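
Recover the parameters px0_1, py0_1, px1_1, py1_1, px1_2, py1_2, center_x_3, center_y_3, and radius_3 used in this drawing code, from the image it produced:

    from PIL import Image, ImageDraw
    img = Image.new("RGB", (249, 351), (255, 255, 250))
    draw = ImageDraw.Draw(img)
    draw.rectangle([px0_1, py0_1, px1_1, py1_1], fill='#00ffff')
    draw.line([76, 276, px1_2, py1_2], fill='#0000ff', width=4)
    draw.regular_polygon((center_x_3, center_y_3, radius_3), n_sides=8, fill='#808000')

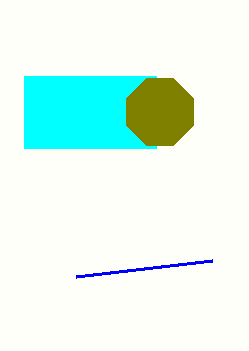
px0_1 = 24
py0_1 = 76
px1_1 = 156
py1_1 = 148
px1_2 = 212
py1_2 = 260
center_x_3 = 160
center_y_3 = 112
radius_3 = 36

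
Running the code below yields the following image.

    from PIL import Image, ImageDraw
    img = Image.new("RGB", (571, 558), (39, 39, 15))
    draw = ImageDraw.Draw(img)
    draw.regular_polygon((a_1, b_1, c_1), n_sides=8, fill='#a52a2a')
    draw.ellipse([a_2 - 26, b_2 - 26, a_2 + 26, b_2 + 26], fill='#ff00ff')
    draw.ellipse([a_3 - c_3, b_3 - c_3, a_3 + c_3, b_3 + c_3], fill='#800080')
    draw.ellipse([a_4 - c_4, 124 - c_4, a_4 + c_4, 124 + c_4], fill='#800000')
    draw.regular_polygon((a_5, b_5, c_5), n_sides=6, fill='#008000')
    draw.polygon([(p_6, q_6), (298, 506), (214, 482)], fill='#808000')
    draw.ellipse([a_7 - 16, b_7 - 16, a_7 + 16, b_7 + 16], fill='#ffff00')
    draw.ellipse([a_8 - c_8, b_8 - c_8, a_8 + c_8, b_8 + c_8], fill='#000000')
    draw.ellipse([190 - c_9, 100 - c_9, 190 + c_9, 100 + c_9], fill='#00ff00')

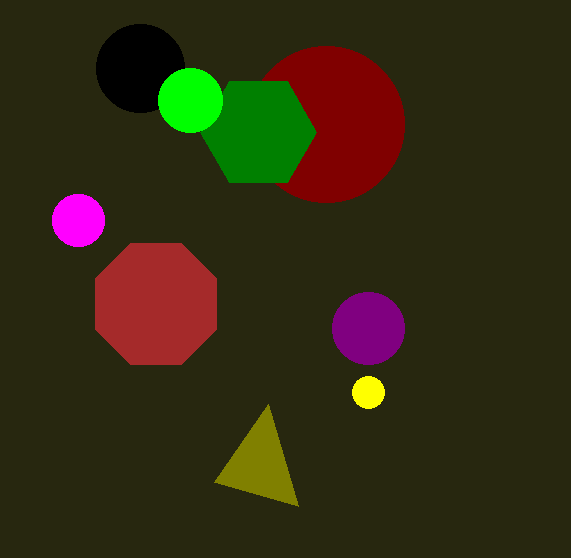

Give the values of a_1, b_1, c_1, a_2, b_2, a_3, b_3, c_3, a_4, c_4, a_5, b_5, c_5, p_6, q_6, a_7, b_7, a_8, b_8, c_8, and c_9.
a_1 = 156, b_1 = 304, c_1 = 66, a_2 = 78, b_2 = 220, a_3 = 368, b_3 = 328, c_3 = 36, a_4 = 326, c_4 = 78, a_5 = 258, b_5 = 132, c_5 = 58, p_6 = 268, q_6 = 404, a_7 = 368, b_7 = 392, a_8 = 140, b_8 = 68, c_8 = 44, c_9 = 32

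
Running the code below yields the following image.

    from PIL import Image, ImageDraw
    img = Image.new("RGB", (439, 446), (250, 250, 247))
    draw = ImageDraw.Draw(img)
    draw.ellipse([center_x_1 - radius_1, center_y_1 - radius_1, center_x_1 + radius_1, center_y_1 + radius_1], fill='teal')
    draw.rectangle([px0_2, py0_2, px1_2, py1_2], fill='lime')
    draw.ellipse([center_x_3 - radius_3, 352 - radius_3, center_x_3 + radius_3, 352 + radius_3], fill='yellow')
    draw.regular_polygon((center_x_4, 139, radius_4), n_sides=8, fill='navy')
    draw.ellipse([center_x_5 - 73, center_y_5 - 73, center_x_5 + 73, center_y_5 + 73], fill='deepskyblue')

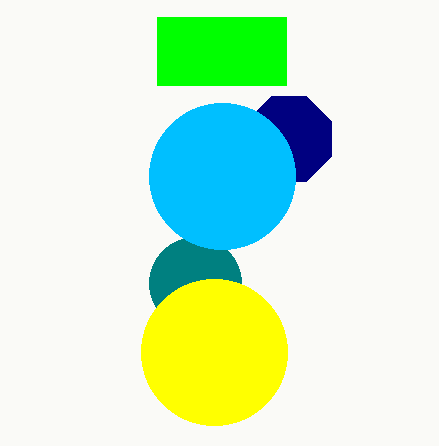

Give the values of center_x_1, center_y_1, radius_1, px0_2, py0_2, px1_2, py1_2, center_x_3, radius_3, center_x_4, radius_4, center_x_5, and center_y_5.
center_x_1 = 195
center_y_1 = 283
radius_1 = 46
px0_2 = 157
py0_2 = 17
px1_2 = 286
py1_2 = 85
center_x_3 = 214
radius_3 = 73
center_x_4 = 289
radius_4 = 46
center_x_5 = 222
center_y_5 = 176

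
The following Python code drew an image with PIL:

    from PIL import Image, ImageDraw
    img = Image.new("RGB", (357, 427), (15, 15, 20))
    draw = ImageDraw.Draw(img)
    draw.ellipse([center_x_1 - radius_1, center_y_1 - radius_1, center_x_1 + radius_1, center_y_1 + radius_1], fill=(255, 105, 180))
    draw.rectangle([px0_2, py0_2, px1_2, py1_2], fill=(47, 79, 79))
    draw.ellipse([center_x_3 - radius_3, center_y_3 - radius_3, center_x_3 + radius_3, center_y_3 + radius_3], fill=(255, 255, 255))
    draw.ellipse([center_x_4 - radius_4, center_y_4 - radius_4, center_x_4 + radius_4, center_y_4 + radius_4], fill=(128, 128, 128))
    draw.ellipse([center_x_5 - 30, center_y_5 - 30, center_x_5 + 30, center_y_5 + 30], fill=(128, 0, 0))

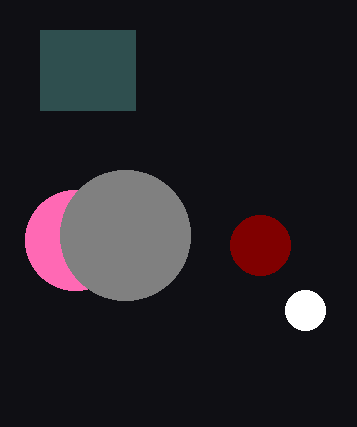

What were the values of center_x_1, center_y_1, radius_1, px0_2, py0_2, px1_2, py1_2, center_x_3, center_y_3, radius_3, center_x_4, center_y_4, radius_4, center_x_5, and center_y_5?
center_x_1 = 75
center_y_1 = 240
radius_1 = 50
px0_2 = 40
py0_2 = 30
px1_2 = 135
py1_2 = 110
center_x_3 = 305
center_y_3 = 310
radius_3 = 20
center_x_4 = 125
center_y_4 = 235
radius_4 = 65
center_x_5 = 260
center_y_5 = 245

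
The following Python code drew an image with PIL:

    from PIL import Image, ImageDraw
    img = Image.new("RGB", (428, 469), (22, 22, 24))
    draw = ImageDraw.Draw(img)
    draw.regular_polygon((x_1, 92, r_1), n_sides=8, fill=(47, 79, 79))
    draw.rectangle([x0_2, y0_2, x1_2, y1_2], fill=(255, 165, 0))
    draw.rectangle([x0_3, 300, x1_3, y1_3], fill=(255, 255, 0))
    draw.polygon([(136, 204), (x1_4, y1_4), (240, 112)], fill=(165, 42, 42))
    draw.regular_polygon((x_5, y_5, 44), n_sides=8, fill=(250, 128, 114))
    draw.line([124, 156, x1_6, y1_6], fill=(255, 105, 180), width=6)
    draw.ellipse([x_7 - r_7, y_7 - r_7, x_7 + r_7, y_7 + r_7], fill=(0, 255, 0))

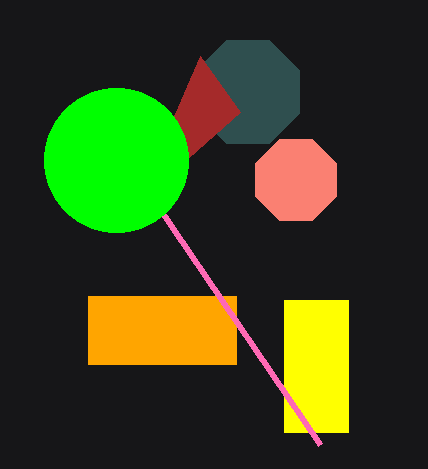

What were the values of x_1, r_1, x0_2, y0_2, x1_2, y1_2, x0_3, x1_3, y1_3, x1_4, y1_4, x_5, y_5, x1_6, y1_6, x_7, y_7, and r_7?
x_1 = 248; r_1 = 56; x0_2 = 88; y0_2 = 296; x1_2 = 236; y1_2 = 364; x0_3 = 284; x1_3 = 348; y1_3 = 432; x1_4 = 200; y1_4 = 56; x_5 = 296; y_5 = 180; x1_6 = 320; y1_6 = 444; x_7 = 116; y_7 = 160; r_7 = 72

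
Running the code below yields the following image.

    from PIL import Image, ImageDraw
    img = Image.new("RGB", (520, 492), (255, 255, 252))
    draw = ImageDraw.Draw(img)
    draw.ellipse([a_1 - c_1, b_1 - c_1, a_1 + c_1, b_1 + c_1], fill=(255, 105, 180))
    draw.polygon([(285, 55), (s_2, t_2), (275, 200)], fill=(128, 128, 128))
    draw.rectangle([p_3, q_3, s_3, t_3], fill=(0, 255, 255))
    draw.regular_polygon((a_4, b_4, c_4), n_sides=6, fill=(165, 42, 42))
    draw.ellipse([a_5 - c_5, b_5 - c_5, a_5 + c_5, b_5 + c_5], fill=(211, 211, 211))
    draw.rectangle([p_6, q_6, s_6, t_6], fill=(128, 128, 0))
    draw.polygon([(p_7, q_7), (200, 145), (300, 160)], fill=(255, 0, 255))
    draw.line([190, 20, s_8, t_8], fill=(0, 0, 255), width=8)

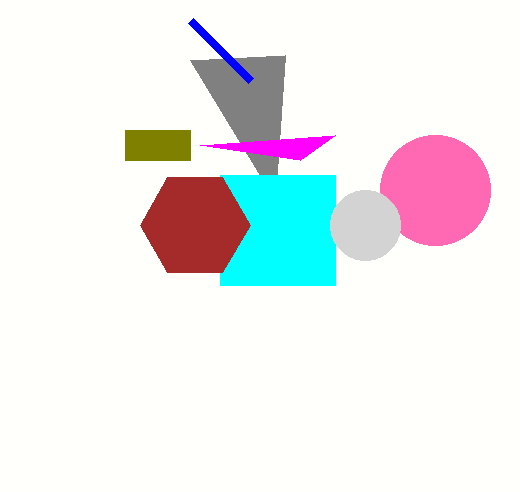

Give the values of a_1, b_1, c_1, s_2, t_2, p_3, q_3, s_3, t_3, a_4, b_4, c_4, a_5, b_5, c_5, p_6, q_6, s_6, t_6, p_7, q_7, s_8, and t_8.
a_1 = 435
b_1 = 190
c_1 = 55
s_2 = 190
t_2 = 60
p_3 = 220
q_3 = 175
s_3 = 335
t_3 = 285
a_4 = 195
b_4 = 225
c_4 = 55
a_5 = 365
b_5 = 225
c_5 = 35
p_6 = 125
q_6 = 130
s_6 = 190
t_6 = 160
p_7 = 335
q_7 = 135
s_8 = 250
t_8 = 80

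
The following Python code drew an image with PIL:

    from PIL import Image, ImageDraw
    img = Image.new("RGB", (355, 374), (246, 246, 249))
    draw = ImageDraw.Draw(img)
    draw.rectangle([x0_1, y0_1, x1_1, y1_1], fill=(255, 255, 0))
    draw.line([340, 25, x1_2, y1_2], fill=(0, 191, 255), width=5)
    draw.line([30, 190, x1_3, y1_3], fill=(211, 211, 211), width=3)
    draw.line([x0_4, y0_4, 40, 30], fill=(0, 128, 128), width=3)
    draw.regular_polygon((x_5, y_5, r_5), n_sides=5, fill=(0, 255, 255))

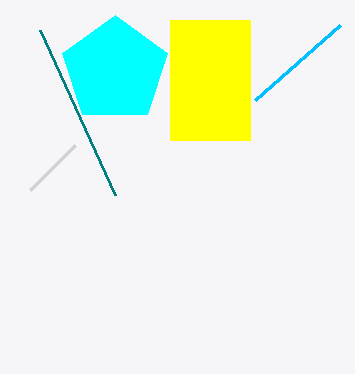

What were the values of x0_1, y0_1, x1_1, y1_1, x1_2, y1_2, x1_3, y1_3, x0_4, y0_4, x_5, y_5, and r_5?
x0_1 = 170, y0_1 = 20, x1_1 = 250, y1_1 = 140, x1_2 = 255, y1_2 = 100, x1_3 = 75, y1_3 = 145, x0_4 = 115, y0_4 = 195, x_5 = 115, y_5 = 70, r_5 = 55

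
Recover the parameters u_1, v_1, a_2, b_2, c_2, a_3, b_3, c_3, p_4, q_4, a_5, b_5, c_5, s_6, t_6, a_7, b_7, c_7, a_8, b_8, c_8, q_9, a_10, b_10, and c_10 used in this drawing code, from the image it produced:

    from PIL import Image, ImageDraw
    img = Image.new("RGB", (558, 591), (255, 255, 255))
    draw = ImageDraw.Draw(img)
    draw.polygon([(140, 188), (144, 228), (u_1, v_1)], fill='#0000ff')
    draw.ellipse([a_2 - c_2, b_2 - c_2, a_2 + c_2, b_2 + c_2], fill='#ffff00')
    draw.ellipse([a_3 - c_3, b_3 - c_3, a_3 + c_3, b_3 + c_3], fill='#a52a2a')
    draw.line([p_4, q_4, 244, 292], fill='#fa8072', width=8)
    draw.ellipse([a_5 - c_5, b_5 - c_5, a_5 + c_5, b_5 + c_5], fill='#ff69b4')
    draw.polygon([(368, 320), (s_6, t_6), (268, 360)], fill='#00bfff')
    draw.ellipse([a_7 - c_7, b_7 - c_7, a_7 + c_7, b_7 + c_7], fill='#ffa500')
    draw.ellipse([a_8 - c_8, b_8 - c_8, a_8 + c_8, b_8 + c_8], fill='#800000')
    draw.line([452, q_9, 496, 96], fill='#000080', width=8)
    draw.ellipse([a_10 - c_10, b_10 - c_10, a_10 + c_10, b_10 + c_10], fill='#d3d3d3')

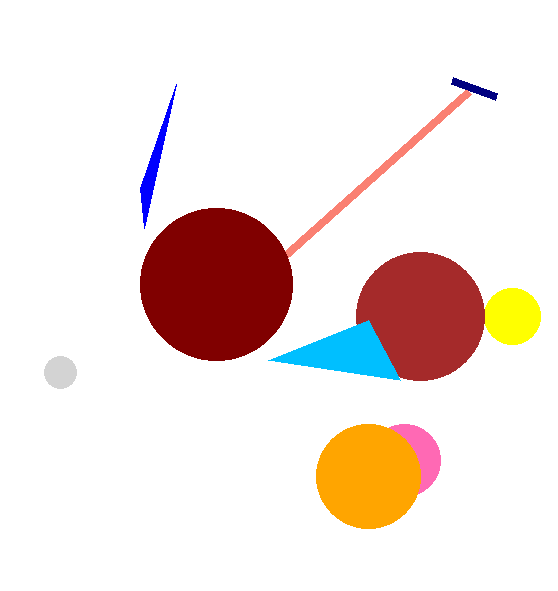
u_1 = 176; v_1 = 84; a_2 = 512; b_2 = 316; c_2 = 28; a_3 = 420; b_3 = 316; c_3 = 64; p_4 = 468; q_4 = 92; a_5 = 404; b_5 = 460; c_5 = 36; s_6 = 400; t_6 = 380; a_7 = 368; b_7 = 476; c_7 = 52; a_8 = 216; b_8 = 284; c_8 = 76; q_9 = 80; a_10 = 60; b_10 = 372; c_10 = 16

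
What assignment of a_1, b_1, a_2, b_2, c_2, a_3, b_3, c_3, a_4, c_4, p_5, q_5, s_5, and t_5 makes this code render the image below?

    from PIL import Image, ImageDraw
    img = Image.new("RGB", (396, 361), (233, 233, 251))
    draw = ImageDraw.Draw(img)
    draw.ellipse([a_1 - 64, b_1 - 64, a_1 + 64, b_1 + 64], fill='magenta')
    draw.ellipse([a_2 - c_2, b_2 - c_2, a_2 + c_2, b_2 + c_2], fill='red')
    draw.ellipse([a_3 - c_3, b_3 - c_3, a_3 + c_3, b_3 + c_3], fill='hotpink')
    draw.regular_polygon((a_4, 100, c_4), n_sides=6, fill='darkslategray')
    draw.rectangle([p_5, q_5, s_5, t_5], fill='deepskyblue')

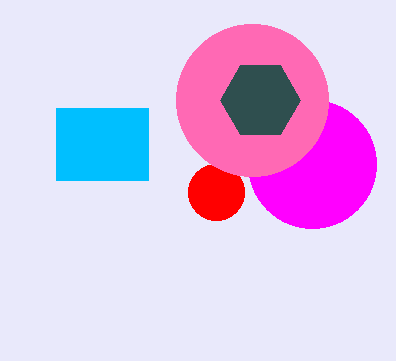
a_1 = 312
b_1 = 164
a_2 = 216
b_2 = 192
c_2 = 28
a_3 = 252
b_3 = 100
c_3 = 76
a_4 = 260
c_4 = 40
p_5 = 56
q_5 = 108
s_5 = 148
t_5 = 180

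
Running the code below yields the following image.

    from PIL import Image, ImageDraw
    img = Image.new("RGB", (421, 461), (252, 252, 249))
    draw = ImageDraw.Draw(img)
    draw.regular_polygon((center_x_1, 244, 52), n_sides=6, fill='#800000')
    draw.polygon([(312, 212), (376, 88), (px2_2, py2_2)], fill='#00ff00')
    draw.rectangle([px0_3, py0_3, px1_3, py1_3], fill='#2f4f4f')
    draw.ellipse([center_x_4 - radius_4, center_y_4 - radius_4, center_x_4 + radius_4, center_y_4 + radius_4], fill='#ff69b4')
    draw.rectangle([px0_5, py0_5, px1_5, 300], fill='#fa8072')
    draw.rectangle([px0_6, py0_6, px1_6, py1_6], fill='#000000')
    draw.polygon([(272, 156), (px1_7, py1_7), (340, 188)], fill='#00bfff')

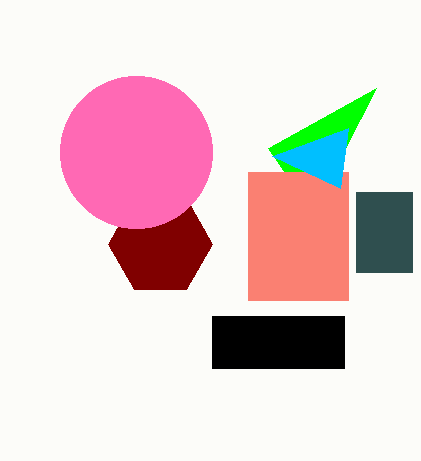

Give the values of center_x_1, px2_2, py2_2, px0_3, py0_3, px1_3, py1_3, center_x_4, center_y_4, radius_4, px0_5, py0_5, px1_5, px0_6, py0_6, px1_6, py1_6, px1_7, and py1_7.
center_x_1 = 160; px2_2 = 268; py2_2 = 148; px0_3 = 356; py0_3 = 192; px1_3 = 412; py1_3 = 272; center_x_4 = 136; center_y_4 = 152; radius_4 = 76; px0_5 = 248; py0_5 = 172; px1_5 = 348; px0_6 = 212; py0_6 = 316; px1_6 = 344; py1_6 = 368; px1_7 = 348; py1_7 = 128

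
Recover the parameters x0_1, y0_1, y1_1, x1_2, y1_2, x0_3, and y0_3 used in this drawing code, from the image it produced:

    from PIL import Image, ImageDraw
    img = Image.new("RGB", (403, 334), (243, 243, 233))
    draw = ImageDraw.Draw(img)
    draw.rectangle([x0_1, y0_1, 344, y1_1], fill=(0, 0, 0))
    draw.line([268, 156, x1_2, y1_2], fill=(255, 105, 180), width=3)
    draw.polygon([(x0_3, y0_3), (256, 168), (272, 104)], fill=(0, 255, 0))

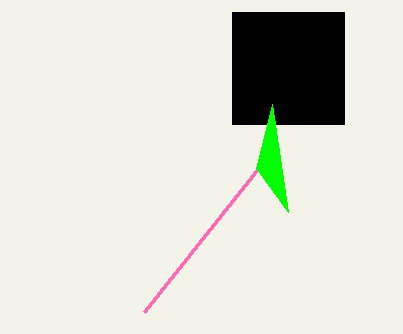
x0_1 = 232; y0_1 = 12; y1_1 = 124; x1_2 = 144; y1_2 = 312; x0_3 = 288; y0_3 = 212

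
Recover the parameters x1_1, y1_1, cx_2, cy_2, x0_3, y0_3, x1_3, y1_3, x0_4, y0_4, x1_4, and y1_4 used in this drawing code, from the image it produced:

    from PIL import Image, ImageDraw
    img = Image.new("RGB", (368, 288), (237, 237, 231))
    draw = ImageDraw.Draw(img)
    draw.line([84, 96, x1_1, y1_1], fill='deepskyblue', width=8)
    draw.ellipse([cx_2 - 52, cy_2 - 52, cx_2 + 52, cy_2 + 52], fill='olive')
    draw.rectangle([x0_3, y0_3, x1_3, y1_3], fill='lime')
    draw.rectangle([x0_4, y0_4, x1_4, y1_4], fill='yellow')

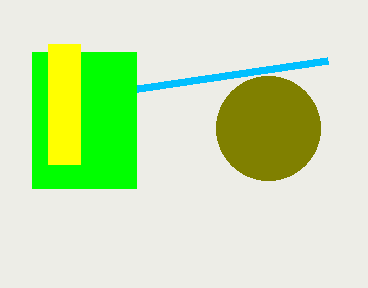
x1_1 = 328, y1_1 = 60, cx_2 = 268, cy_2 = 128, x0_3 = 32, y0_3 = 52, x1_3 = 136, y1_3 = 188, x0_4 = 48, y0_4 = 44, x1_4 = 80, y1_4 = 164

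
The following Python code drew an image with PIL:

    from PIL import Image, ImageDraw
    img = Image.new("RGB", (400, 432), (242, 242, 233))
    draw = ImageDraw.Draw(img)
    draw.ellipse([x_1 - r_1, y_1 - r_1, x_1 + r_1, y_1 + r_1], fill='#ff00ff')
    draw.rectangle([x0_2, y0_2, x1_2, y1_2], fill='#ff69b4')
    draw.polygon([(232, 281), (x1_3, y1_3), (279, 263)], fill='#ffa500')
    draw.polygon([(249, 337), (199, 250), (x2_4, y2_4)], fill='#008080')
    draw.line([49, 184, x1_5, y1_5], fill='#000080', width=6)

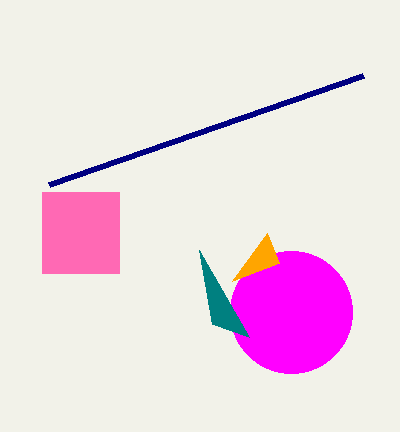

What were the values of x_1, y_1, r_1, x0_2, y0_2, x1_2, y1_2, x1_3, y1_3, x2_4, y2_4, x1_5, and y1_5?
x_1 = 291
y_1 = 312
r_1 = 61
x0_2 = 42
y0_2 = 192
x1_2 = 119
y1_2 = 273
x1_3 = 267
y1_3 = 233
x2_4 = 212
y2_4 = 324
x1_5 = 363
y1_5 = 75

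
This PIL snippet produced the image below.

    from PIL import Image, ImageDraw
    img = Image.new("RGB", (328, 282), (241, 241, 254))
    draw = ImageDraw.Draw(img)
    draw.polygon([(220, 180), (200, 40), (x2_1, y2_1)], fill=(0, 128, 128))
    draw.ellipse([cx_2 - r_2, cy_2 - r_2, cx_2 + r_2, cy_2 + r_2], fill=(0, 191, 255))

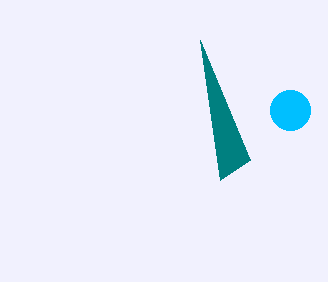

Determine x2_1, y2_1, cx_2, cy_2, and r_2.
x2_1 = 250, y2_1 = 160, cx_2 = 290, cy_2 = 110, r_2 = 20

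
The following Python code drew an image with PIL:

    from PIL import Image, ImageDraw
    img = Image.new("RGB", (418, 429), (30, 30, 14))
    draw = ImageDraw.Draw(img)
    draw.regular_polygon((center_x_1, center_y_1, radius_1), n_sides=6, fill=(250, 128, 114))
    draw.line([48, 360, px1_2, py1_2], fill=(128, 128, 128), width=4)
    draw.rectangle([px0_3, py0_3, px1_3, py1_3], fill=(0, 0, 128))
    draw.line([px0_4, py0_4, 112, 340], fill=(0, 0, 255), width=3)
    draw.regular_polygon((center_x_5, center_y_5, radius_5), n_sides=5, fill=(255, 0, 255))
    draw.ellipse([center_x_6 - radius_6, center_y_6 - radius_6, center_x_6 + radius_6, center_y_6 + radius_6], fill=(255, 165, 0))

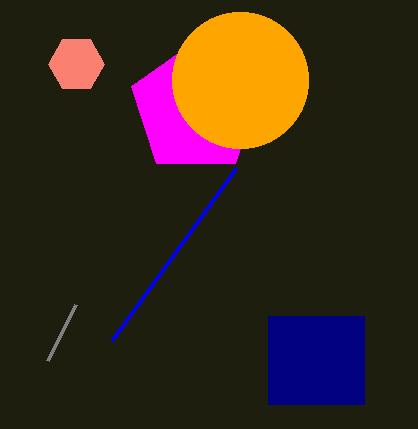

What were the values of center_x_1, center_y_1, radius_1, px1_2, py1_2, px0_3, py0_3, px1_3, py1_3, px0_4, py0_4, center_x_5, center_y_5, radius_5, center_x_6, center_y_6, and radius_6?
center_x_1 = 76; center_y_1 = 64; radius_1 = 28; px1_2 = 76; py1_2 = 304; px0_3 = 268; py0_3 = 316; px1_3 = 364; py1_3 = 404; px0_4 = 236; py0_4 = 168; center_x_5 = 196; center_y_5 = 108; radius_5 = 68; center_x_6 = 240; center_y_6 = 80; radius_6 = 68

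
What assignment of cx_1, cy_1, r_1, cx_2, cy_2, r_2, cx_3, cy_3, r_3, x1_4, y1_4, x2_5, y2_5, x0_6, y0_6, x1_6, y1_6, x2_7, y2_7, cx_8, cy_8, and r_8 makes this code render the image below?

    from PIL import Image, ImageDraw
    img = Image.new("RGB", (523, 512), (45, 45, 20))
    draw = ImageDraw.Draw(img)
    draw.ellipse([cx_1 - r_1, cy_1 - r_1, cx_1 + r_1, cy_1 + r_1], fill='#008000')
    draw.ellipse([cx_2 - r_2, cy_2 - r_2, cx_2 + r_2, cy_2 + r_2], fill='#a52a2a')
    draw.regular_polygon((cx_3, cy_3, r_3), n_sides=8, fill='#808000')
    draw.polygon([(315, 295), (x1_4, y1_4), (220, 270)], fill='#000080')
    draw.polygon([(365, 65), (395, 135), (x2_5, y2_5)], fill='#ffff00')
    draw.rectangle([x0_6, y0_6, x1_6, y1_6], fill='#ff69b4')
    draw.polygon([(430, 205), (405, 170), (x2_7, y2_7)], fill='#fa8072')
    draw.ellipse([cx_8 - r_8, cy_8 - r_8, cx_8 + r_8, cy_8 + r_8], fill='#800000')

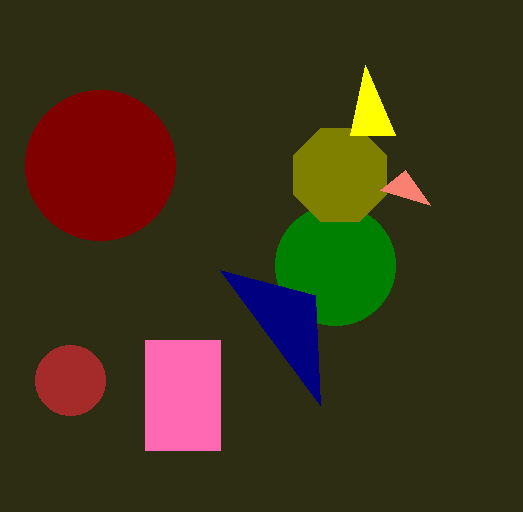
cx_1 = 335, cy_1 = 265, r_1 = 60, cx_2 = 70, cy_2 = 380, r_2 = 35, cx_3 = 340, cy_3 = 175, r_3 = 50, x1_4 = 320, y1_4 = 405, x2_5 = 350, y2_5 = 135, x0_6 = 145, y0_6 = 340, x1_6 = 220, y1_6 = 450, x2_7 = 380, y2_7 = 190, cx_8 = 100, cy_8 = 165, r_8 = 75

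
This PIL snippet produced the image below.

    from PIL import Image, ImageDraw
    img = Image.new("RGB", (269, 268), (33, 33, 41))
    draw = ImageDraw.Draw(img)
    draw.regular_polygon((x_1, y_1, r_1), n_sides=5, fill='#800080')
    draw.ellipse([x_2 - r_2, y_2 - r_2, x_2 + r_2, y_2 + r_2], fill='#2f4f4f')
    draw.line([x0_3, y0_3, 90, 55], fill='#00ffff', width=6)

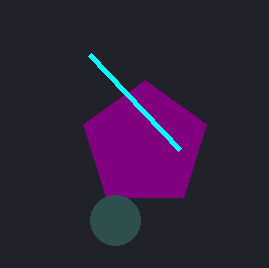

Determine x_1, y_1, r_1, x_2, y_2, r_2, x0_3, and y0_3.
x_1 = 145
y_1 = 145
r_1 = 65
x_2 = 115
y_2 = 220
r_2 = 25
x0_3 = 180
y0_3 = 150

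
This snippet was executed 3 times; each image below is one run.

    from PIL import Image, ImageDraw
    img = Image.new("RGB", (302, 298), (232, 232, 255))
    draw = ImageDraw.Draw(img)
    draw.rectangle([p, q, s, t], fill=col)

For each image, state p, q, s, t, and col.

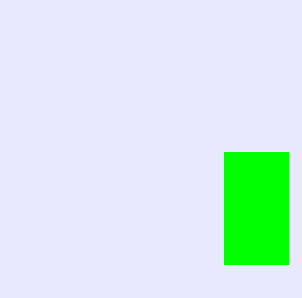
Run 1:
p = 224, q = 152, s = 288, t = 264, col = 'lime'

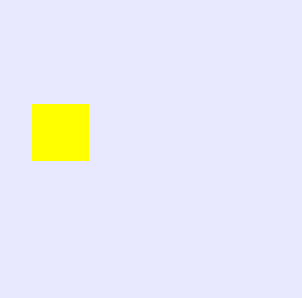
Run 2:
p = 32, q = 104, s = 88, t = 160, col = 'yellow'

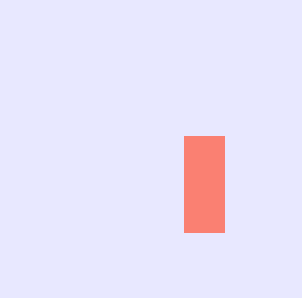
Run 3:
p = 184
q = 136
s = 224
t = 232
col = 'salmon'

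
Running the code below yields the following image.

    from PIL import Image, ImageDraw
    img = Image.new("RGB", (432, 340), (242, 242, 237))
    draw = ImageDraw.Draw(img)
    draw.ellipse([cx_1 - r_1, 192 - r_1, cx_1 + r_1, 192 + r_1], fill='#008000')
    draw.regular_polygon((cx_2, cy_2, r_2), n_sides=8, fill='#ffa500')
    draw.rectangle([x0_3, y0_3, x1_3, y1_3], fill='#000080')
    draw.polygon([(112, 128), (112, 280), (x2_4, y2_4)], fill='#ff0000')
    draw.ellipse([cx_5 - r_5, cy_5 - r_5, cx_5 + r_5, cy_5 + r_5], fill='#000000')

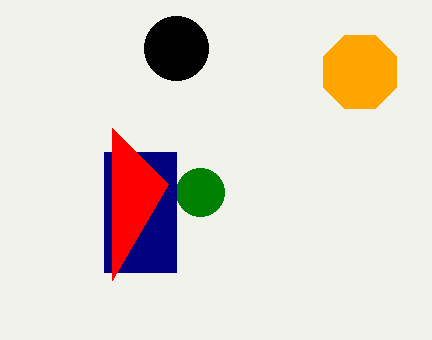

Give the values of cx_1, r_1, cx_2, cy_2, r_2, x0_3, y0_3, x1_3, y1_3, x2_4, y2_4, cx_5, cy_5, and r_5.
cx_1 = 200
r_1 = 24
cx_2 = 360
cy_2 = 72
r_2 = 40
x0_3 = 104
y0_3 = 152
x1_3 = 176
y1_3 = 272
x2_4 = 168
y2_4 = 184
cx_5 = 176
cy_5 = 48
r_5 = 32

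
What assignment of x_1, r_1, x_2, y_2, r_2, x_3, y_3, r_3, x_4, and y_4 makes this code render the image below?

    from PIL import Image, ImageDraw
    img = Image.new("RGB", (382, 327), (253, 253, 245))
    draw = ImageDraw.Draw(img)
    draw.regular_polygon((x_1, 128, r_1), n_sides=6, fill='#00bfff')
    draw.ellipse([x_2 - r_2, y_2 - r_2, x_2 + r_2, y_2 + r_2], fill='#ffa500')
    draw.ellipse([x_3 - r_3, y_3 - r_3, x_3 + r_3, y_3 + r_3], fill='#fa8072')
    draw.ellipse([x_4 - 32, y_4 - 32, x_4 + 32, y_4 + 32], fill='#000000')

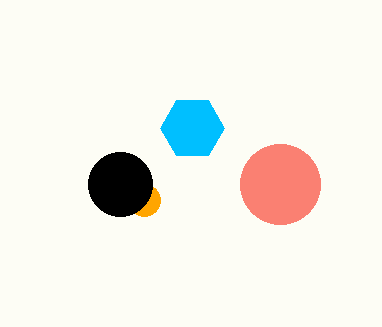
x_1 = 192
r_1 = 32
x_2 = 144
y_2 = 200
r_2 = 16
x_3 = 280
y_3 = 184
r_3 = 40
x_4 = 120
y_4 = 184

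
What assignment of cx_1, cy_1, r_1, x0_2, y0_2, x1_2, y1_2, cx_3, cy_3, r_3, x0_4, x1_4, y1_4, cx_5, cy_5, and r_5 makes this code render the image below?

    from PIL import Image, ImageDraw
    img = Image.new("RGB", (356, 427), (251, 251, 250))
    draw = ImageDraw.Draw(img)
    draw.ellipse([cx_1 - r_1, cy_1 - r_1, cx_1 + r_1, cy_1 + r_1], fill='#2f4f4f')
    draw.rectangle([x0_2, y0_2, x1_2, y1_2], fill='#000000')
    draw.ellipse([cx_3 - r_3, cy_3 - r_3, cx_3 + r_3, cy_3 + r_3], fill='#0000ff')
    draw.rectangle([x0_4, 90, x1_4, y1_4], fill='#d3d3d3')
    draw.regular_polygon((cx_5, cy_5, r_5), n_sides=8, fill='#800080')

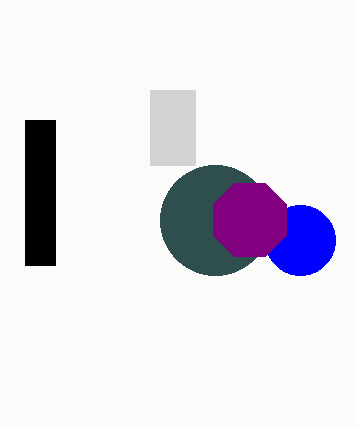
cx_1 = 215
cy_1 = 220
r_1 = 55
x0_2 = 25
y0_2 = 120
x1_2 = 55
y1_2 = 265
cx_3 = 300
cy_3 = 240
r_3 = 35
x0_4 = 150
x1_4 = 195
y1_4 = 165
cx_5 = 250
cy_5 = 220
r_5 = 40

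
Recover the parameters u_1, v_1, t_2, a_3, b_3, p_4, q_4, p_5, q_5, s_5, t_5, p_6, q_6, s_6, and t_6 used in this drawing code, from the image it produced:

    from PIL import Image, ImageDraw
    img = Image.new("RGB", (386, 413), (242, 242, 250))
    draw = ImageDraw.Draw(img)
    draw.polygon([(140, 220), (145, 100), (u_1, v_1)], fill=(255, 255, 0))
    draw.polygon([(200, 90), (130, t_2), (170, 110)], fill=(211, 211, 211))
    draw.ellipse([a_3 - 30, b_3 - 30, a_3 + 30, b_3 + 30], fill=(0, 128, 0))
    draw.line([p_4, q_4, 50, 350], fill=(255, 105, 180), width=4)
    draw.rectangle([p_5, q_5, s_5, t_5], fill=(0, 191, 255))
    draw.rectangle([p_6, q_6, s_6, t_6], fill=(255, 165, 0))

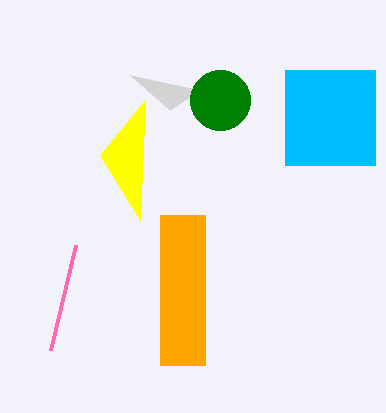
u_1 = 100; v_1 = 155; t_2 = 75; a_3 = 220; b_3 = 100; p_4 = 75; q_4 = 245; p_5 = 285; q_5 = 70; s_5 = 375; t_5 = 165; p_6 = 160; q_6 = 215; s_6 = 205; t_6 = 365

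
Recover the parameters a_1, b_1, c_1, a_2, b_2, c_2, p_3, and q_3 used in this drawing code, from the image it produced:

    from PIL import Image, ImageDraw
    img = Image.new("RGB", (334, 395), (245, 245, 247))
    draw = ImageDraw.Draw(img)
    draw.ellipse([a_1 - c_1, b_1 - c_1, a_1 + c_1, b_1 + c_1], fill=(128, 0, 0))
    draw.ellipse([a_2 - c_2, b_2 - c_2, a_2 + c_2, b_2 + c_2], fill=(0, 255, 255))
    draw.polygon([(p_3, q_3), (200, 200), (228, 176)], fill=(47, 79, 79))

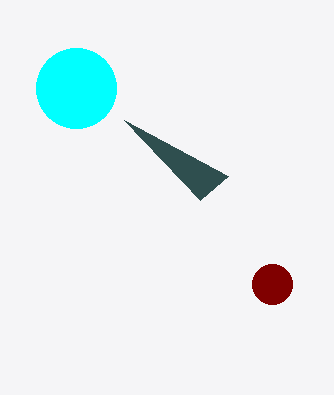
a_1 = 272, b_1 = 284, c_1 = 20, a_2 = 76, b_2 = 88, c_2 = 40, p_3 = 124, q_3 = 120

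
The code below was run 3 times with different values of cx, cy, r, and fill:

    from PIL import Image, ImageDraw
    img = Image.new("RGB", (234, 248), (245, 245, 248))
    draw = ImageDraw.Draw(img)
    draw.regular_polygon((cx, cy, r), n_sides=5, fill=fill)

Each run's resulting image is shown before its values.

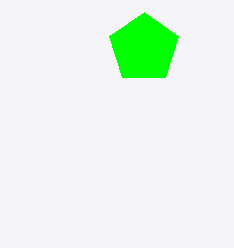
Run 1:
cx = 144, cy = 48, r = 36, fill = 'lime'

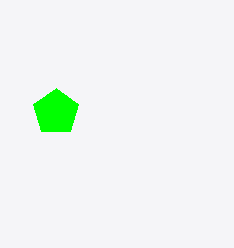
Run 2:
cx = 56, cy = 112, r = 24, fill = 'lime'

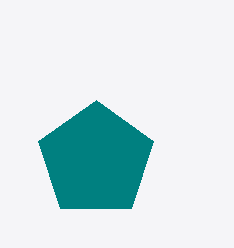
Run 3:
cx = 96
cy = 160
r = 60
fill = 'teal'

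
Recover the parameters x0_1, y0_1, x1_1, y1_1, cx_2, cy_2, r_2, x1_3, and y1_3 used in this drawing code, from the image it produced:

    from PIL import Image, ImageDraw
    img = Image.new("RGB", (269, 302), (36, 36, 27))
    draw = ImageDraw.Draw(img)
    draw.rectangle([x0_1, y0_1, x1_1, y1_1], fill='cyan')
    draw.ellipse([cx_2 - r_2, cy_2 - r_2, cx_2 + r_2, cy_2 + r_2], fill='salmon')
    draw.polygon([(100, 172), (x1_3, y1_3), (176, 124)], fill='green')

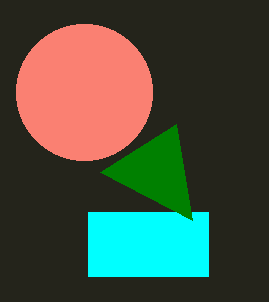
x0_1 = 88
y0_1 = 212
x1_1 = 208
y1_1 = 276
cx_2 = 84
cy_2 = 92
r_2 = 68
x1_3 = 192
y1_3 = 220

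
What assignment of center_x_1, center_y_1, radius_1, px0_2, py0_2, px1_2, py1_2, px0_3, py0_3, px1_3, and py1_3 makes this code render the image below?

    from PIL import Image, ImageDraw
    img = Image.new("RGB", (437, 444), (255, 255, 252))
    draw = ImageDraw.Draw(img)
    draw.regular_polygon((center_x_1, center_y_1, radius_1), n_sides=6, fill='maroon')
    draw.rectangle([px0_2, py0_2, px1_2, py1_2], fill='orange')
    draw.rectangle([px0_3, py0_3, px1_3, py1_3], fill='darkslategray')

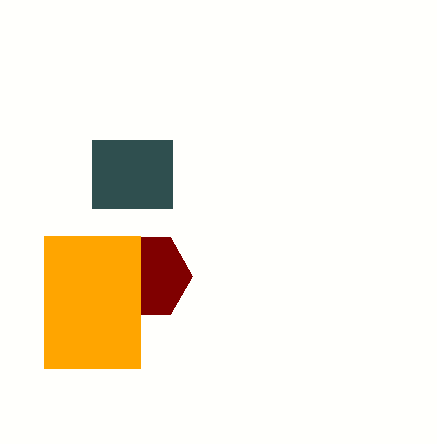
center_x_1 = 148, center_y_1 = 276, radius_1 = 44, px0_2 = 44, py0_2 = 236, px1_2 = 140, py1_2 = 368, px0_3 = 92, py0_3 = 140, px1_3 = 172, py1_3 = 208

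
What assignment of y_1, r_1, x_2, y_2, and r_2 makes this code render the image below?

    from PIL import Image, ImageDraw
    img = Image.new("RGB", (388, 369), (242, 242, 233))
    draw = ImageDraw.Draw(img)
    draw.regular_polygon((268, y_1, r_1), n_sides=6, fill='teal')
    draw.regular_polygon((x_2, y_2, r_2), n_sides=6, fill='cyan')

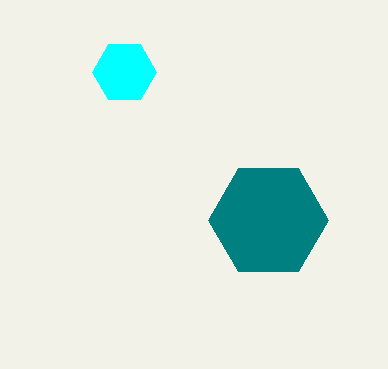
y_1 = 220
r_1 = 60
x_2 = 124
y_2 = 72
r_2 = 32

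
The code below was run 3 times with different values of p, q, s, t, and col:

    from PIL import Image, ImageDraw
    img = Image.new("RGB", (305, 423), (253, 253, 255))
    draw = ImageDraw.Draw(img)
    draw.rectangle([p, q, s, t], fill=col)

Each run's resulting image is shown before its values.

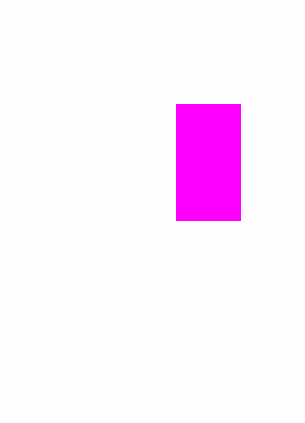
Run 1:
p = 176
q = 104
s = 240
t = 220
col = 'magenta'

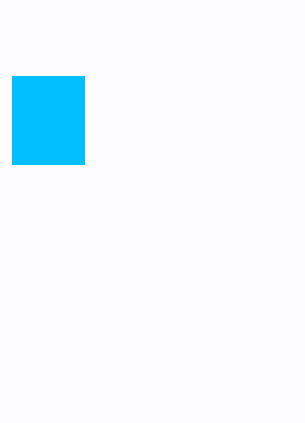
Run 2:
p = 12; q = 76; s = 84; t = 164; col = 'deepskyblue'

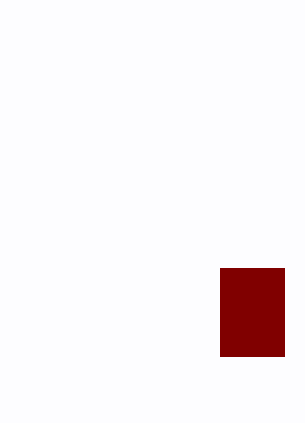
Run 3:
p = 220, q = 268, s = 284, t = 356, col = 'maroon'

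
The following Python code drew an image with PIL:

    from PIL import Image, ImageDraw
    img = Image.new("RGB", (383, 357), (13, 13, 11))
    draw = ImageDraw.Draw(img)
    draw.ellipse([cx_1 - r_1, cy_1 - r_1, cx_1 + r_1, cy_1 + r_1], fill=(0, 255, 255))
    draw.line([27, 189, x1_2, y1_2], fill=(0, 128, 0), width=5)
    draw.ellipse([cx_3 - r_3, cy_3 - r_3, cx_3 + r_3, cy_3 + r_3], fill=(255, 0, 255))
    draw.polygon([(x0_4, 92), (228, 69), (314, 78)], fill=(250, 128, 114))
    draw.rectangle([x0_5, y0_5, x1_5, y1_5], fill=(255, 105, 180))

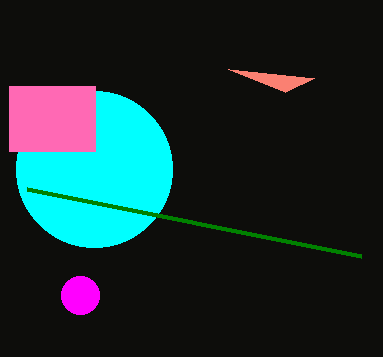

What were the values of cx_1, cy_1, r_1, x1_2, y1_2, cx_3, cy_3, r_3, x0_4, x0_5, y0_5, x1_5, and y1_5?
cx_1 = 94, cy_1 = 169, r_1 = 78, x1_2 = 361, y1_2 = 256, cx_3 = 80, cy_3 = 295, r_3 = 19, x0_4 = 285, x0_5 = 9, y0_5 = 86, x1_5 = 95, y1_5 = 151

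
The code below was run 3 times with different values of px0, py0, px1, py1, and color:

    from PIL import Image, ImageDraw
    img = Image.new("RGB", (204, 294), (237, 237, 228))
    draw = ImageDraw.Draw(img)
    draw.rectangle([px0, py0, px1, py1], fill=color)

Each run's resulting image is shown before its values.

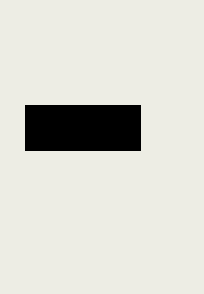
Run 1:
px0 = 25
py0 = 105
px1 = 140
py1 = 150
color = 'black'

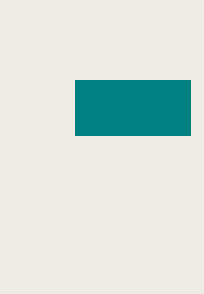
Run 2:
px0 = 75
py0 = 80
px1 = 190
py1 = 135
color = 'teal'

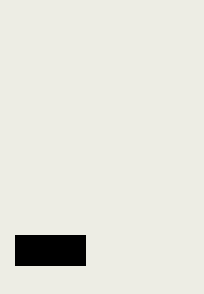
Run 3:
px0 = 15
py0 = 235
px1 = 85
py1 = 265
color = 'black'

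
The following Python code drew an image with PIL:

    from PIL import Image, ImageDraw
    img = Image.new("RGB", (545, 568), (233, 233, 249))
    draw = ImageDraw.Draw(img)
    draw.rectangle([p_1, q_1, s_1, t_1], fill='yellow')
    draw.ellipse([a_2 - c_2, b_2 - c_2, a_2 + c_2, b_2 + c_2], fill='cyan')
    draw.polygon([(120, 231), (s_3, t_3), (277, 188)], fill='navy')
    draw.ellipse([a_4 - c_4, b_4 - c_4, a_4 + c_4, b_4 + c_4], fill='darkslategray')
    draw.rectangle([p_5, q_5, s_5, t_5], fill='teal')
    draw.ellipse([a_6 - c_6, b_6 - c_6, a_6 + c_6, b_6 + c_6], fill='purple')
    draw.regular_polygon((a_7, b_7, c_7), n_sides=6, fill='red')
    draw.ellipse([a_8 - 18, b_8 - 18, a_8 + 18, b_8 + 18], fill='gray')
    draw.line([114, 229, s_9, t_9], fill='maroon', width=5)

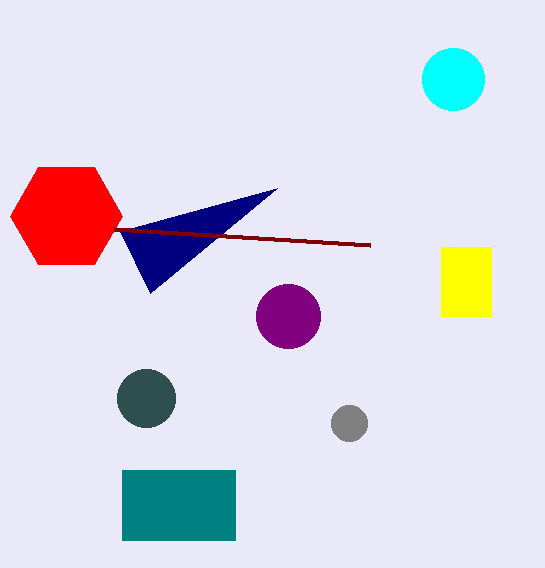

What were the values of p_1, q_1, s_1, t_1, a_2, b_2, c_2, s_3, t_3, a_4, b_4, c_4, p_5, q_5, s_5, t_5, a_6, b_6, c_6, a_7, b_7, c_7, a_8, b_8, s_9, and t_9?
p_1 = 441, q_1 = 247, s_1 = 491, t_1 = 316, a_2 = 453, b_2 = 79, c_2 = 31, s_3 = 150, t_3 = 293, a_4 = 146, b_4 = 398, c_4 = 29, p_5 = 122, q_5 = 470, s_5 = 235, t_5 = 540, a_6 = 288, b_6 = 316, c_6 = 32, a_7 = 66, b_7 = 216, c_7 = 56, a_8 = 349, b_8 = 423, s_9 = 370, t_9 = 245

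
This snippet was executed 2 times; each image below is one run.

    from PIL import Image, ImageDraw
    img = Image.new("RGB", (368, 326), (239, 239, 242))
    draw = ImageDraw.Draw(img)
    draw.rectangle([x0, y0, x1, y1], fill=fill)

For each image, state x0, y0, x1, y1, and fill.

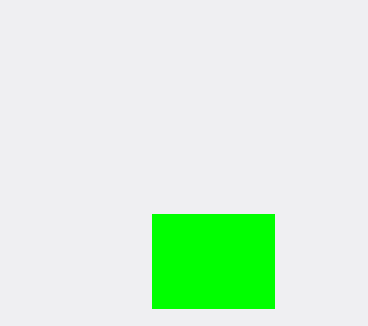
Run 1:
x0 = 152; y0 = 214; x1 = 274; y1 = 308; fill = 'lime'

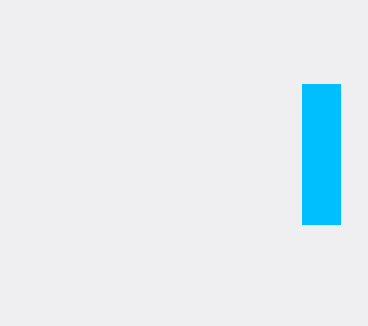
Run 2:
x0 = 302, y0 = 84, x1 = 340, y1 = 224, fill = 'deepskyblue'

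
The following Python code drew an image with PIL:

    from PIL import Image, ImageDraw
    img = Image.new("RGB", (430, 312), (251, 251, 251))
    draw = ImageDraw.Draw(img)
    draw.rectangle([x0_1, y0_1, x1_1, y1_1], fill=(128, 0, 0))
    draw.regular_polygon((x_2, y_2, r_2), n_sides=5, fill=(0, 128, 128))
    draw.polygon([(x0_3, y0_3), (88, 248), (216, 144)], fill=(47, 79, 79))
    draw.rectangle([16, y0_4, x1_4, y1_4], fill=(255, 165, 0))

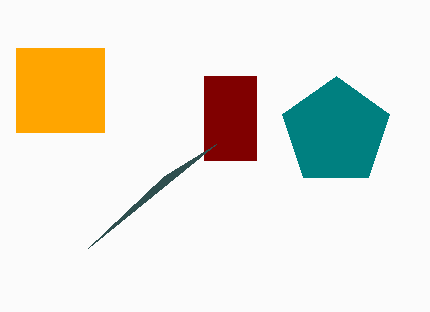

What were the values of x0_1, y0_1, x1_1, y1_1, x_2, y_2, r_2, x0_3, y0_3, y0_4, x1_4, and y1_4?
x0_1 = 204, y0_1 = 76, x1_1 = 256, y1_1 = 160, x_2 = 336, y_2 = 132, r_2 = 56, x0_3 = 164, y0_3 = 176, y0_4 = 48, x1_4 = 104, y1_4 = 132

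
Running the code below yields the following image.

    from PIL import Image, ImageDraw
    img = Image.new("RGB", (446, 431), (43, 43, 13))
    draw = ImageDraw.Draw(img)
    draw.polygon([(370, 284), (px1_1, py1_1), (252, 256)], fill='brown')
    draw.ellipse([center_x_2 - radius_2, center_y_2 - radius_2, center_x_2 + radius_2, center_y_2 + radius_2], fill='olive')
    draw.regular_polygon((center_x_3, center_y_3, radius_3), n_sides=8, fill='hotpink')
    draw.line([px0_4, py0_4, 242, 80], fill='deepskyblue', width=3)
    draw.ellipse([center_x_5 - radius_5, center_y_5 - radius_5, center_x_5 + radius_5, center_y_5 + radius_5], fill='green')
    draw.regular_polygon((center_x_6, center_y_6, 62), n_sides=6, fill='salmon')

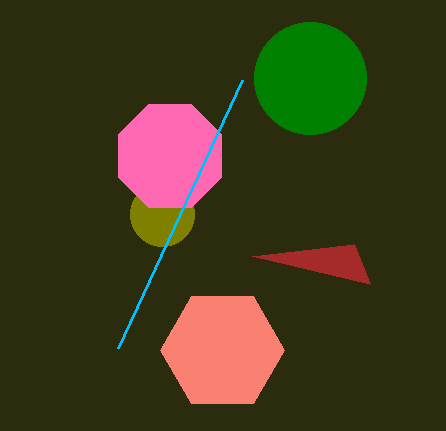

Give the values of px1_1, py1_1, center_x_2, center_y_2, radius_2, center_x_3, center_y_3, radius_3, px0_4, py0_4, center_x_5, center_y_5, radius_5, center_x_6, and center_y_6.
px1_1 = 354; py1_1 = 244; center_x_2 = 162; center_y_2 = 214; radius_2 = 32; center_x_3 = 170; center_y_3 = 156; radius_3 = 56; px0_4 = 118; py0_4 = 348; center_x_5 = 310; center_y_5 = 78; radius_5 = 56; center_x_6 = 222; center_y_6 = 350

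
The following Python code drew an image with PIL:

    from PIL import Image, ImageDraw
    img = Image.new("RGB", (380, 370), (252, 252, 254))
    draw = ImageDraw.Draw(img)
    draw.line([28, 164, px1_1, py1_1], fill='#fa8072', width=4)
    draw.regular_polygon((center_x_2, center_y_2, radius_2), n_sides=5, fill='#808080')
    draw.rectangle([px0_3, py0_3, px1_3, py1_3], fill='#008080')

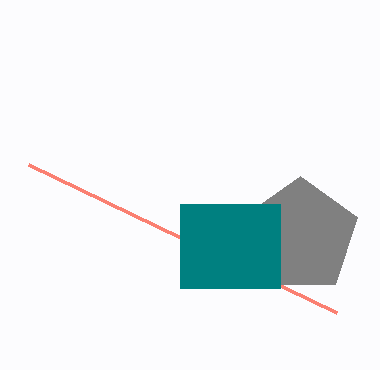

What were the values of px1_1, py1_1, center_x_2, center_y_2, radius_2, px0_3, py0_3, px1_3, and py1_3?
px1_1 = 336, py1_1 = 312, center_x_2 = 300, center_y_2 = 236, radius_2 = 60, px0_3 = 180, py0_3 = 204, px1_3 = 280, py1_3 = 288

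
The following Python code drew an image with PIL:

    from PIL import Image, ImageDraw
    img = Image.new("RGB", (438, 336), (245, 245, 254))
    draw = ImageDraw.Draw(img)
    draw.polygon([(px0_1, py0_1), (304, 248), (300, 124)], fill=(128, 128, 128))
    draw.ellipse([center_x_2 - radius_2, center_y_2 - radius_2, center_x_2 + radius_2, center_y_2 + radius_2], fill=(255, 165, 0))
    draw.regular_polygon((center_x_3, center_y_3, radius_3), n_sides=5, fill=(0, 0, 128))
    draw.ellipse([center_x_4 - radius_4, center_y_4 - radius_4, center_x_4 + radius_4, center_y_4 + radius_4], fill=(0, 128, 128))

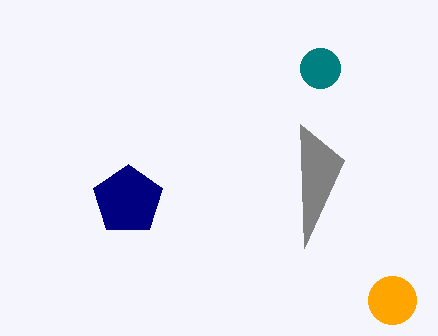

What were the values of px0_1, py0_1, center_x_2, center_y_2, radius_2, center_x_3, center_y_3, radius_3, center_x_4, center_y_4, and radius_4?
px0_1 = 344; py0_1 = 160; center_x_2 = 392; center_y_2 = 300; radius_2 = 24; center_x_3 = 128; center_y_3 = 200; radius_3 = 36; center_x_4 = 320; center_y_4 = 68; radius_4 = 20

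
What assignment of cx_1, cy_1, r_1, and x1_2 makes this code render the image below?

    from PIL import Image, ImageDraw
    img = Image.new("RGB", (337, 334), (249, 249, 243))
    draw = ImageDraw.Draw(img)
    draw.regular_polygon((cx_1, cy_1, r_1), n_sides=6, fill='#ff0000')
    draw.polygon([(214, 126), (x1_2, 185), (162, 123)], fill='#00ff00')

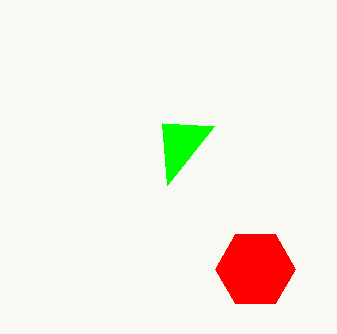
cx_1 = 255; cy_1 = 269; r_1 = 40; x1_2 = 167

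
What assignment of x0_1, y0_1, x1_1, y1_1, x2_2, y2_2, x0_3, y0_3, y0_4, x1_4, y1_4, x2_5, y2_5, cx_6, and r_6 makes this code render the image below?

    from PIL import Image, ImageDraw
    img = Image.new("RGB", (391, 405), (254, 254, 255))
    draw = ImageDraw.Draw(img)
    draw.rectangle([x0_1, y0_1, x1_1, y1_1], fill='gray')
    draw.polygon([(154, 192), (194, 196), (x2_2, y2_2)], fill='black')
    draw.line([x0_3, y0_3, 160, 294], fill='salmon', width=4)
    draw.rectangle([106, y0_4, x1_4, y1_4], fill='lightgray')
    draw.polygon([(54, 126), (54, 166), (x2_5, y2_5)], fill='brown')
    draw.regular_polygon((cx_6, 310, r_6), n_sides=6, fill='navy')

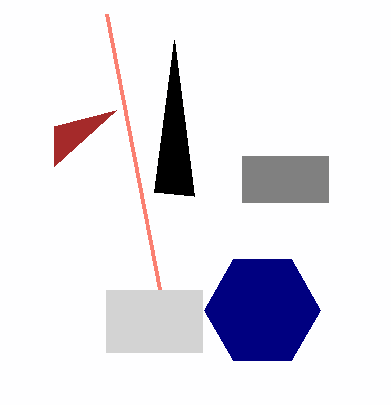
x0_1 = 242
y0_1 = 156
x1_1 = 328
y1_1 = 202
x2_2 = 174
y2_2 = 40
x0_3 = 106
y0_3 = 14
y0_4 = 290
x1_4 = 202
y1_4 = 352
x2_5 = 116
y2_5 = 110
cx_6 = 262
r_6 = 58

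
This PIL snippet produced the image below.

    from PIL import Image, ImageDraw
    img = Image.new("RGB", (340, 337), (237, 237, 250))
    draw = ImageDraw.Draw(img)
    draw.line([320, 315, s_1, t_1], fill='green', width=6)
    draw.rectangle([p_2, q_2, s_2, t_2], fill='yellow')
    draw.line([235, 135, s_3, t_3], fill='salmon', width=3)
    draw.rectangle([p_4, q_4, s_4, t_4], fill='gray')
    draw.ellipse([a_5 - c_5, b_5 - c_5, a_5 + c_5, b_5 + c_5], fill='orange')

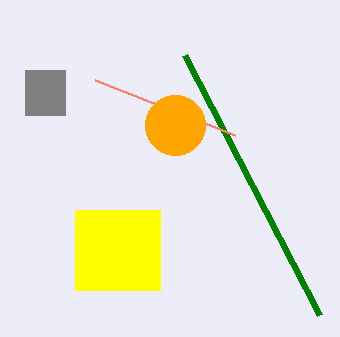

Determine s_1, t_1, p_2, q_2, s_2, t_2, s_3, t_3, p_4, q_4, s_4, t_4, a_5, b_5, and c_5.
s_1 = 185; t_1 = 55; p_2 = 75; q_2 = 210; s_2 = 160; t_2 = 290; s_3 = 95; t_3 = 80; p_4 = 25; q_4 = 70; s_4 = 65; t_4 = 115; a_5 = 175; b_5 = 125; c_5 = 30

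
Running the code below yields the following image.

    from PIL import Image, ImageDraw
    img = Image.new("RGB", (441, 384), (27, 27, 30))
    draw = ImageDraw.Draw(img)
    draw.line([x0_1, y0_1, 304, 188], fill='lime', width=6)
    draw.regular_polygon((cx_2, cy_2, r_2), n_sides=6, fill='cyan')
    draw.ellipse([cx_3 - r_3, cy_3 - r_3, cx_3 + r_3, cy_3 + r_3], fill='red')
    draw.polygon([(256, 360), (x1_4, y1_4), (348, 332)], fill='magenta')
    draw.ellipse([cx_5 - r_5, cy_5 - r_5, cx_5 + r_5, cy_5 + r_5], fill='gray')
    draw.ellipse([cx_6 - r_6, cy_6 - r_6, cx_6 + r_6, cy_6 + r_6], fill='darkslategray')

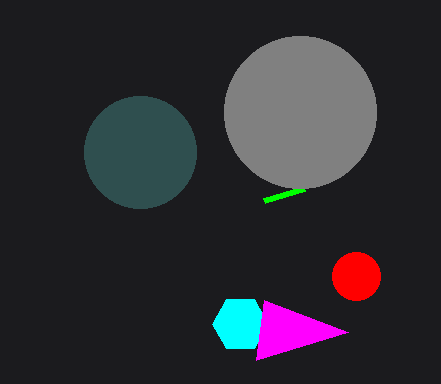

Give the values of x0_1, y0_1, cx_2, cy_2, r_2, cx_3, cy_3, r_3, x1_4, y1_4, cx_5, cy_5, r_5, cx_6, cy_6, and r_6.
x0_1 = 264, y0_1 = 200, cx_2 = 240, cy_2 = 324, r_2 = 28, cx_3 = 356, cy_3 = 276, r_3 = 24, x1_4 = 264, y1_4 = 300, cx_5 = 300, cy_5 = 112, r_5 = 76, cx_6 = 140, cy_6 = 152, r_6 = 56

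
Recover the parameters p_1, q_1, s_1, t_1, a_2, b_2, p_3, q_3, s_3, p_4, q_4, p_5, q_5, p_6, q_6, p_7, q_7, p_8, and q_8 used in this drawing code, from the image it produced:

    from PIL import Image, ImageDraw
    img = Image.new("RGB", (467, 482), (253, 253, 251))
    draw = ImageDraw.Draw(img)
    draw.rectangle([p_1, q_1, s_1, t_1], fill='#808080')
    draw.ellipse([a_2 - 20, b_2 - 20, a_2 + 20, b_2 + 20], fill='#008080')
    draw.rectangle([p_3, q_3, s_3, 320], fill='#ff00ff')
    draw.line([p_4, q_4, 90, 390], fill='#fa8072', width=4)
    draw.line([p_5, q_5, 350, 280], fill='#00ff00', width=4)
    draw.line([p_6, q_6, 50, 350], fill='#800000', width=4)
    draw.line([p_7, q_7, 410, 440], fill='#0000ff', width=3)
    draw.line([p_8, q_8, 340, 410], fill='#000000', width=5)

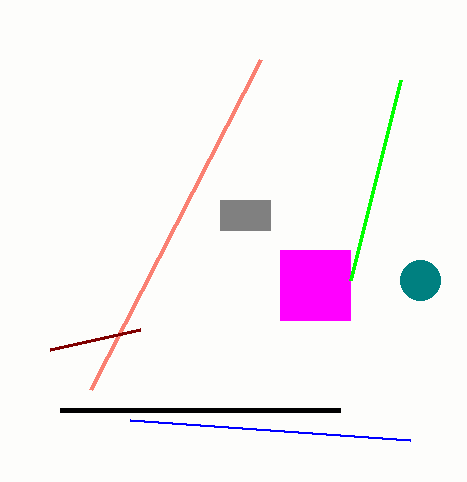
p_1 = 220, q_1 = 200, s_1 = 270, t_1 = 230, a_2 = 420, b_2 = 280, p_3 = 280, q_3 = 250, s_3 = 350, p_4 = 260, q_4 = 60, p_5 = 400, q_5 = 80, p_6 = 140, q_6 = 330, p_7 = 130, q_7 = 420, p_8 = 60, q_8 = 410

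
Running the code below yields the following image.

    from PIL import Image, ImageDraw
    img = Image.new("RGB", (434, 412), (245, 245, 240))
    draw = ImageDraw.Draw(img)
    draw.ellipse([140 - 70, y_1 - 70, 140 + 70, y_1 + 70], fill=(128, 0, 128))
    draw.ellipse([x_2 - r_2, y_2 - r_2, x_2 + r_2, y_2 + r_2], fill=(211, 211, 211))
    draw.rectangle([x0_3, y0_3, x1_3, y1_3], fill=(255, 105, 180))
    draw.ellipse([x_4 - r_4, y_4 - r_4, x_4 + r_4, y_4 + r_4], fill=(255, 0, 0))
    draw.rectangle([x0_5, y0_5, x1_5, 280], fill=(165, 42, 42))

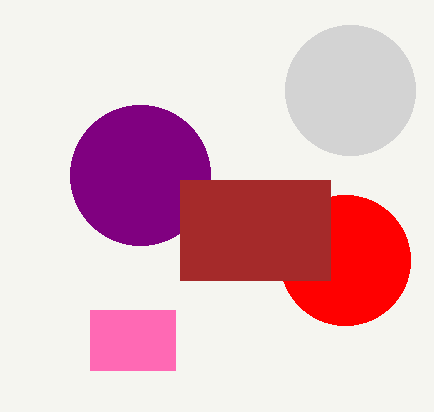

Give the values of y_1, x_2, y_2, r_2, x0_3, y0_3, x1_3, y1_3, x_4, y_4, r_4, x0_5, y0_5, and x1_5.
y_1 = 175; x_2 = 350; y_2 = 90; r_2 = 65; x0_3 = 90; y0_3 = 310; x1_3 = 175; y1_3 = 370; x_4 = 345; y_4 = 260; r_4 = 65; x0_5 = 180; y0_5 = 180; x1_5 = 330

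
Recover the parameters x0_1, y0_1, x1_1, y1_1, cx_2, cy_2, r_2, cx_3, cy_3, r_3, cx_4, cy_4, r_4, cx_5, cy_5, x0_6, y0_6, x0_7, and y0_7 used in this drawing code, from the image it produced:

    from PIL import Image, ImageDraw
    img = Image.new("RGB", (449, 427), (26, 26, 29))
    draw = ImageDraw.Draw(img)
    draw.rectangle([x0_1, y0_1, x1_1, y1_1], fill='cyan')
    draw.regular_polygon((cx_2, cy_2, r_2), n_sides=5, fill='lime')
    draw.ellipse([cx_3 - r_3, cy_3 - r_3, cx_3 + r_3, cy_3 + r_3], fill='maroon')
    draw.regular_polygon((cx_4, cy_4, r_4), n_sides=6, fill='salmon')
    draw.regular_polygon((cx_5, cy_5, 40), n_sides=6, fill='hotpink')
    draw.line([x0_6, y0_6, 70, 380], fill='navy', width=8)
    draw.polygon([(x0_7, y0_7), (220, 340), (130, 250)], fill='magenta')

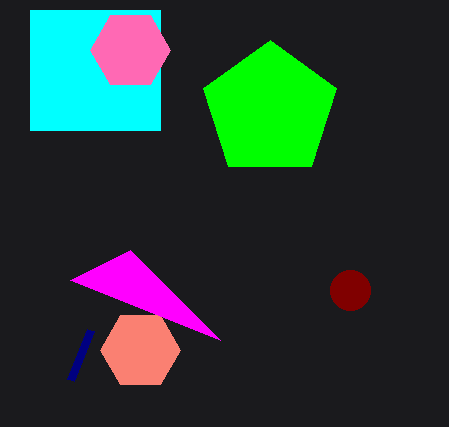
x0_1 = 30; y0_1 = 10; x1_1 = 160; y1_1 = 130; cx_2 = 270; cy_2 = 110; r_2 = 70; cx_3 = 350; cy_3 = 290; r_3 = 20; cx_4 = 140; cy_4 = 350; r_4 = 40; cx_5 = 130; cy_5 = 50; x0_6 = 90; y0_6 = 330; x0_7 = 70; y0_7 = 280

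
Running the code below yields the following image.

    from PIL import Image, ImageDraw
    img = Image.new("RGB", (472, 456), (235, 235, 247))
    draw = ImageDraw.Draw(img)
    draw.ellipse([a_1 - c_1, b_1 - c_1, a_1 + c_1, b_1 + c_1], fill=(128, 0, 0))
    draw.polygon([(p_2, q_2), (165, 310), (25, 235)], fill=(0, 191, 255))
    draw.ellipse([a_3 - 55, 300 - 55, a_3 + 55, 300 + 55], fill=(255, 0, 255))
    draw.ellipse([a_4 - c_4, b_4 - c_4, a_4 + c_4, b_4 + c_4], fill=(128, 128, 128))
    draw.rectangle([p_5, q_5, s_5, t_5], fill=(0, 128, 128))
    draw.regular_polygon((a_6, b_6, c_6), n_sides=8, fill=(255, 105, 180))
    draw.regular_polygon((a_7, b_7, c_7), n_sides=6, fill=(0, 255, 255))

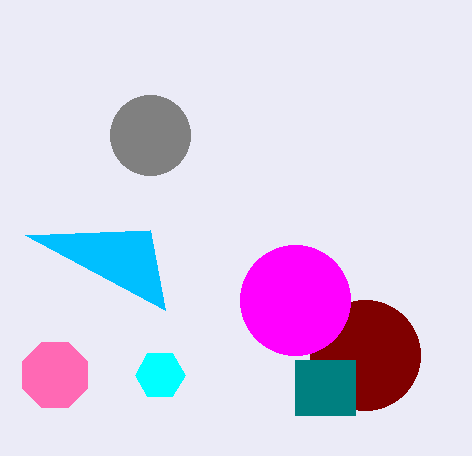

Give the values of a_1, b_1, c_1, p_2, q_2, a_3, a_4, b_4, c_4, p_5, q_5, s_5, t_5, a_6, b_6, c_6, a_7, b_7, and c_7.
a_1 = 365, b_1 = 355, c_1 = 55, p_2 = 150, q_2 = 230, a_3 = 295, a_4 = 150, b_4 = 135, c_4 = 40, p_5 = 295, q_5 = 360, s_5 = 355, t_5 = 415, a_6 = 55, b_6 = 375, c_6 = 35, a_7 = 160, b_7 = 375, c_7 = 25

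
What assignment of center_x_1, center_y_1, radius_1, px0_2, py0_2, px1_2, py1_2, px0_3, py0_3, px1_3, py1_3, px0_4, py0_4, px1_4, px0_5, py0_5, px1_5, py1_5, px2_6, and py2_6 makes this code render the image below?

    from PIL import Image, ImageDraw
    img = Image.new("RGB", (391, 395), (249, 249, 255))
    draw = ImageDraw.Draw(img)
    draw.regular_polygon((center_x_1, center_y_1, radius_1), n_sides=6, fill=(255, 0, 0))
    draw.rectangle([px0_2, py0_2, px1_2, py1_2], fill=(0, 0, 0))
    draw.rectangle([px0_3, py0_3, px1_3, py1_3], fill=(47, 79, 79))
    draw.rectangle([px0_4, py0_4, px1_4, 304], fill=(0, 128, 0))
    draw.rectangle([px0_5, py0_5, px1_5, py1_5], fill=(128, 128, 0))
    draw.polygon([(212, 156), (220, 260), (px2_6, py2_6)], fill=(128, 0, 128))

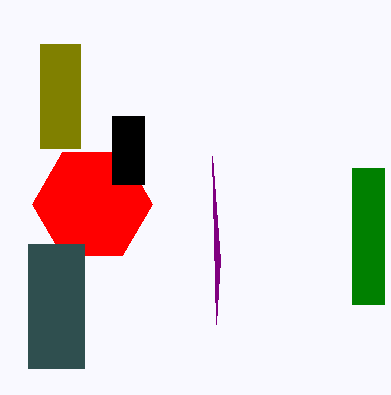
center_x_1 = 92, center_y_1 = 204, radius_1 = 60, px0_2 = 112, py0_2 = 116, px1_2 = 144, py1_2 = 184, px0_3 = 28, py0_3 = 244, px1_3 = 84, py1_3 = 368, px0_4 = 352, py0_4 = 168, px1_4 = 384, px0_5 = 40, py0_5 = 44, px1_5 = 80, py1_5 = 148, px2_6 = 216, py2_6 = 324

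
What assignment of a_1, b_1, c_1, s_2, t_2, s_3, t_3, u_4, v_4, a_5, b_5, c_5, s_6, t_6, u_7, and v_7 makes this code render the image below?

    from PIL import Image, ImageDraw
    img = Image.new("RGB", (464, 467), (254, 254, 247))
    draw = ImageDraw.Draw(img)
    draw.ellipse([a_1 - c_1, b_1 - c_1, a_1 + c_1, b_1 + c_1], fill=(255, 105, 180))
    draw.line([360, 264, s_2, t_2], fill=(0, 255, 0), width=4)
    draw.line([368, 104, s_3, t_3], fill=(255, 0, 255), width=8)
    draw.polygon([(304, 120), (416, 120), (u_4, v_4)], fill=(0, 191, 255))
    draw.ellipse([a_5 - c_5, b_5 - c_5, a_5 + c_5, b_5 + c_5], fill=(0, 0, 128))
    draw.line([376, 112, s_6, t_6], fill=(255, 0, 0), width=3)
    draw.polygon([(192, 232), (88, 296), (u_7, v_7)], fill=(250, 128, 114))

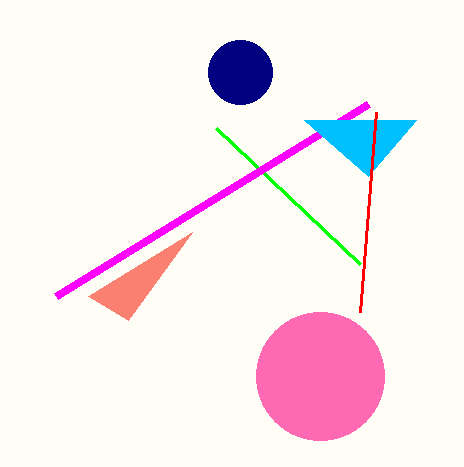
a_1 = 320; b_1 = 376; c_1 = 64; s_2 = 216; t_2 = 128; s_3 = 56; t_3 = 296; u_4 = 368; v_4 = 176; a_5 = 240; b_5 = 72; c_5 = 32; s_6 = 360; t_6 = 312; u_7 = 128; v_7 = 320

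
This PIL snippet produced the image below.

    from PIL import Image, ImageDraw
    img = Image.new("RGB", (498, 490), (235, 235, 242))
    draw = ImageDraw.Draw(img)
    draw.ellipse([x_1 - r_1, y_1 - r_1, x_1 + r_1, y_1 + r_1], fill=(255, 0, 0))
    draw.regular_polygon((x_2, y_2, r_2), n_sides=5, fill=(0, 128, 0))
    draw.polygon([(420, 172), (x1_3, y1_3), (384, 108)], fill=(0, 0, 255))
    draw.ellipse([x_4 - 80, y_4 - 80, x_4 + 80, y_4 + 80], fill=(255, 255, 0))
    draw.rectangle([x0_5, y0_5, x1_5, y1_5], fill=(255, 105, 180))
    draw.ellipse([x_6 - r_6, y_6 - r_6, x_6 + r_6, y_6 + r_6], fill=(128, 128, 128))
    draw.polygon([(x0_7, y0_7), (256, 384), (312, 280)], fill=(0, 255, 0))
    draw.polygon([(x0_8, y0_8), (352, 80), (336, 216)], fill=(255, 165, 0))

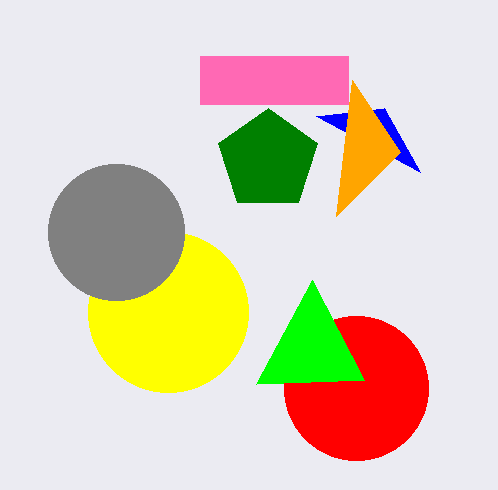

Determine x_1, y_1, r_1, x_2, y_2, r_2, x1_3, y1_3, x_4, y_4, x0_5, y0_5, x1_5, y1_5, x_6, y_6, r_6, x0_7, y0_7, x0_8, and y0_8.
x_1 = 356; y_1 = 388; r_1 = 72; x_2 = 268; y_2 = 160; r_2 = 52; x1_3 = 316; y1_3 = 116; x_4 = 168; y_4 = 312; x0_5 = 200; y0_5 = 56; x1_5 = 348; y1_5 = 104; x_6 = 116; y_6 = 232; r_6 = 68; x0_7 = 364; y0_7 = 380; x0_8 = 400; y0_8 = 152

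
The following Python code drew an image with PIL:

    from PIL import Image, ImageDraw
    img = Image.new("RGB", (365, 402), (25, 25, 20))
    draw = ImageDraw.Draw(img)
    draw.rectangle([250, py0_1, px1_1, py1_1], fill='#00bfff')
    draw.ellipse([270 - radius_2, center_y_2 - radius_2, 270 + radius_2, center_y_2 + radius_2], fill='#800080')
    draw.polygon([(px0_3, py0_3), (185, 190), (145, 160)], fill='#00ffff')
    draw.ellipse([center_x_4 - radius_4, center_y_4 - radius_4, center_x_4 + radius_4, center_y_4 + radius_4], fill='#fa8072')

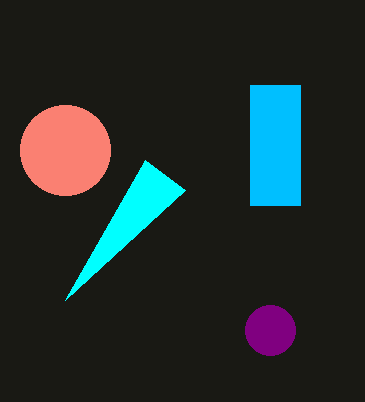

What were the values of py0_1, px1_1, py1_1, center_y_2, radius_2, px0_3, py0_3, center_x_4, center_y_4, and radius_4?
py0_1 = 85, px1_1 = 300, py1_1 = 205, center_y_2 = 330, radius_2 = 25, px0_3 = 65, py0_3 = 300, center_x_4 = 65, center_y_4 = 150, radius_4 = 45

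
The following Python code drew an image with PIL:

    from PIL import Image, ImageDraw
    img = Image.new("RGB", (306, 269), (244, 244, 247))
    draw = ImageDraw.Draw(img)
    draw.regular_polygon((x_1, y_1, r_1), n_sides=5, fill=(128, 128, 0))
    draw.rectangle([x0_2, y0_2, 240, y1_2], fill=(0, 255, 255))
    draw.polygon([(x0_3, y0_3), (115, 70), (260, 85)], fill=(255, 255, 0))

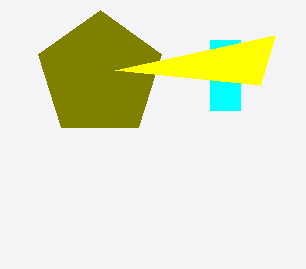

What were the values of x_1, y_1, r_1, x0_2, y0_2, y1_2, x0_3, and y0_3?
x_1 = 100
y_1 = 75
r_1 = 65
x0_2 = 210
y0_2 = 40
y1_2 = 110
x0_3 = 275
y0_3 = 35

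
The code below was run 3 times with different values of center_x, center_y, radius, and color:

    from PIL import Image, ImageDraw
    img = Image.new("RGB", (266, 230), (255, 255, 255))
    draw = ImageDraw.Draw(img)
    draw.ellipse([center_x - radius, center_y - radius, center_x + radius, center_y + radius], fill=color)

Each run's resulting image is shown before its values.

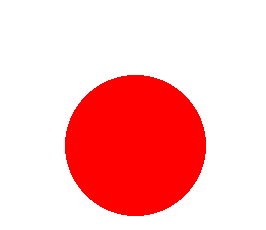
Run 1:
center_x = 135
center_y = 145
radius = 70
color = 'red'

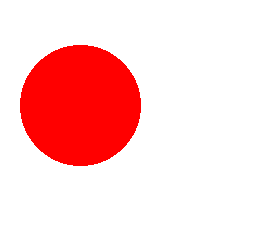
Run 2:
center_x = 80
center_y = 105
radius = 60
color = 'red'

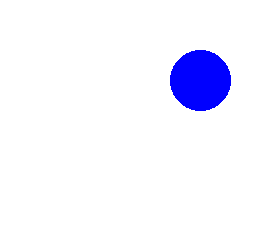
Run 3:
center_x = 200, center_y = 80, radius = 30, color = 'blue'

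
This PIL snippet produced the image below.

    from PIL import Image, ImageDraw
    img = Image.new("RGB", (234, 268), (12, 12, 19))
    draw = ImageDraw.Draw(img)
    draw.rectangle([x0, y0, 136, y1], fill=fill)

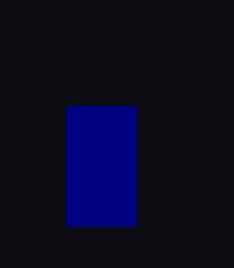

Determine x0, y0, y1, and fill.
x0 = 66, y0 = 106, y1 = 226, fill = 'navy'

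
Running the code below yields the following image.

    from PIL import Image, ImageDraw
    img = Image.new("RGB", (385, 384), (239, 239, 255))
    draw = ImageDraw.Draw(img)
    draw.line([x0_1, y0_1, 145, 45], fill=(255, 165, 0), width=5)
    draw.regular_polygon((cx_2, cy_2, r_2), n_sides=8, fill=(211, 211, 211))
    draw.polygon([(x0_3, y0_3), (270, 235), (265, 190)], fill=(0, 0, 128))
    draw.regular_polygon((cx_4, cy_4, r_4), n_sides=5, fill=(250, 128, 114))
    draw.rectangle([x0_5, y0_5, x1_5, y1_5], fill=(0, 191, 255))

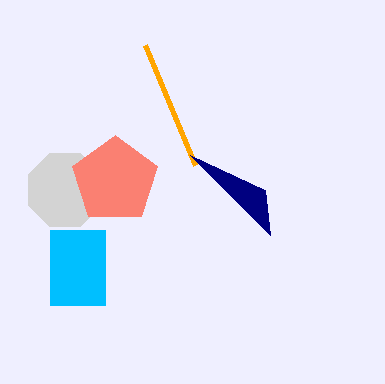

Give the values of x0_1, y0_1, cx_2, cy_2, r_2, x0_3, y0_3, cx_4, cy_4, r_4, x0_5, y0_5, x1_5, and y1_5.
x0_1 = 195
y0_1 = 165
cx_2 = 65
cy_2 = 190
r_2 = 40
x0_3 = 190
y0_3 = 155
cx_4 = 115
cy_4 = 180
r_4 = 45
x0_5 = 50
y0_5 = 230
x1_5 = 105
y1_5 = 305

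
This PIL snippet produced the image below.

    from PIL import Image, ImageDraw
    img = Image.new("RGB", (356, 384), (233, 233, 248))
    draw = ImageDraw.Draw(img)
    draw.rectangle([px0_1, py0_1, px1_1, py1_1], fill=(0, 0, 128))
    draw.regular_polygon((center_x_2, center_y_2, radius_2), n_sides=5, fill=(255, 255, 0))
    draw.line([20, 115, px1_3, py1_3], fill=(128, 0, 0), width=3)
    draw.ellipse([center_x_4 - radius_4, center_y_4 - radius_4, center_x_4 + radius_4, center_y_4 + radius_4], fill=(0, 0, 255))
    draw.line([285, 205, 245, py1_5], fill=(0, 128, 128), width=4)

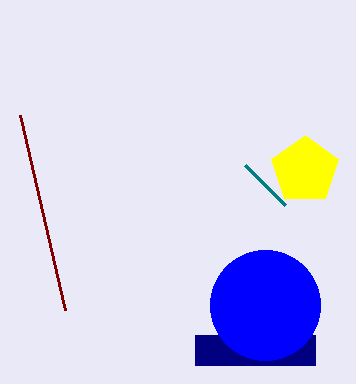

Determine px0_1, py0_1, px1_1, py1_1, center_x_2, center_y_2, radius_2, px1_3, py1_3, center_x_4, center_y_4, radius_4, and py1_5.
px0_1 = 195, py0_1 = 335, px1_1 = 315, py1_1 = 365, center_x_2 = 305, center_y_2 = 170, radius_2 = 35, px1_3 = 65, py1_3 = 310, center_x_4 = 265, center_y_4 = 305, radius_4 = 55, py1_5 = 165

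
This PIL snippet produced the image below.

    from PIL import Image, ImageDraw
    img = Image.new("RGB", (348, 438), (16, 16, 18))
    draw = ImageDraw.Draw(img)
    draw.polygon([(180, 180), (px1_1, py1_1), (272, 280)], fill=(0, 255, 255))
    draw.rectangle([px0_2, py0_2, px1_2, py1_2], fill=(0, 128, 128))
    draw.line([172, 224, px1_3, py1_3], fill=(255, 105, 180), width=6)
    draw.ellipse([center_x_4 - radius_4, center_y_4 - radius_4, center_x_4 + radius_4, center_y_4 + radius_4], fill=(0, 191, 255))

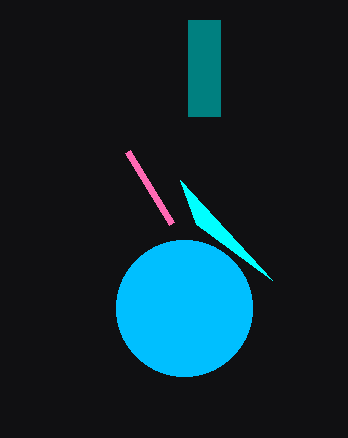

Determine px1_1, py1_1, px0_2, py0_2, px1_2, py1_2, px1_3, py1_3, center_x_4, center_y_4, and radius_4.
px1_1 = 196, py1_1 = 224, px0_2 = 188, py0_2 = 20, px1_2 = 220, py1_2 = 116, px1_3 = 128, py1_3 = 152, center_x_4 = 184, center_y_4 = 308, radius_4 = 68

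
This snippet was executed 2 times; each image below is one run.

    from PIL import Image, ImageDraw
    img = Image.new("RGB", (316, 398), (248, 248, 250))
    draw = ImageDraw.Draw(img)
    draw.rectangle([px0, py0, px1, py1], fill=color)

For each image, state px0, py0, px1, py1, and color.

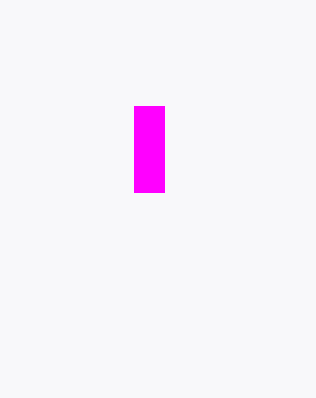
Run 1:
px0 = 134, py0 = 106, px1 = 164, py1 = 192, color = 'magenta'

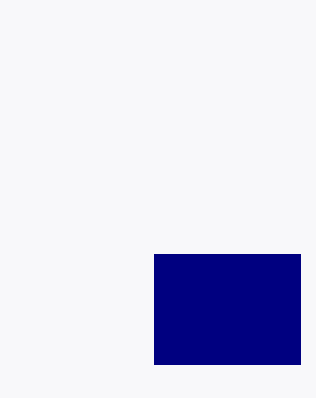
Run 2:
px0 = 154
py0 = 254
px1 = 300
py1 = 364
color = 'navy'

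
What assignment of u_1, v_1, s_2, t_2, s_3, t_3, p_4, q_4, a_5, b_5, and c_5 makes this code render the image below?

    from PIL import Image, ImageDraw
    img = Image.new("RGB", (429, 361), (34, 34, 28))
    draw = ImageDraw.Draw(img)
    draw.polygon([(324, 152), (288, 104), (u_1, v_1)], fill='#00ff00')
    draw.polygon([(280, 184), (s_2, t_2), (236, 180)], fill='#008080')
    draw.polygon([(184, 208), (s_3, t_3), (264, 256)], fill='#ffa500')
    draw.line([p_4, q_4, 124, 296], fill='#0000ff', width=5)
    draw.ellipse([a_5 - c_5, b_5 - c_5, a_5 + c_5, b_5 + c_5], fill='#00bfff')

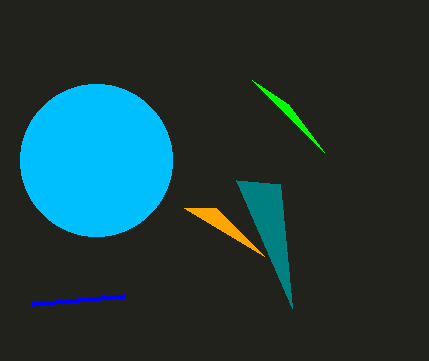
u_1 = 252
v_1 = 80
s_2 = 292
t_2 = 308
s_3 = 216
t_3 = 208
p_4 = 32
q_4 = 304
a_5 = 96
b_5 = 160
c_5 = 76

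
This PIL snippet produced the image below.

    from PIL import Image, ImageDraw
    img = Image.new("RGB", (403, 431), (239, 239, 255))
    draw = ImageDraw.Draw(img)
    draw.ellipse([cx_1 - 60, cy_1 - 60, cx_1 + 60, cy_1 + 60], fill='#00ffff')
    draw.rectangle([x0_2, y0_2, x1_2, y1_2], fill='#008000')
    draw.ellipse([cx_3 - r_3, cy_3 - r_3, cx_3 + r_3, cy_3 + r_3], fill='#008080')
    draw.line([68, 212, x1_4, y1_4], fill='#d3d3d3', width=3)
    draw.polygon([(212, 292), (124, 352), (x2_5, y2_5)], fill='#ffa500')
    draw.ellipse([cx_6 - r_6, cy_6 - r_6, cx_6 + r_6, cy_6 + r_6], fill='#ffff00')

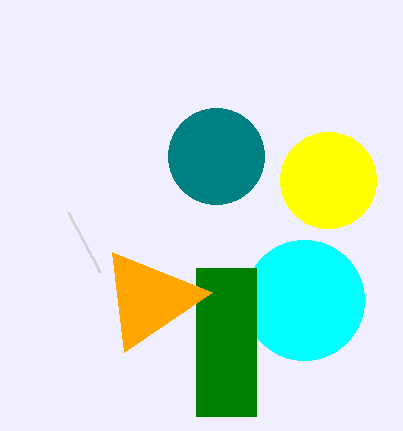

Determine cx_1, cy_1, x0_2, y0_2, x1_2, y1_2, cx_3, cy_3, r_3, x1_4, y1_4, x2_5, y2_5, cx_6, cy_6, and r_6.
cx_1 = 304
cy_1 = 300
x0_2 = 196
y0_2 = 268
x1_2 = 256
y1_2 = 416
cx_3 = 216
cy_3 = 156
r_3 = 48
x1_4 = 100
y1_4 = 272
x2_5 = 112
y2_5 = 252
cx_6 = 328
cy_6 = 180
r_6 = 48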